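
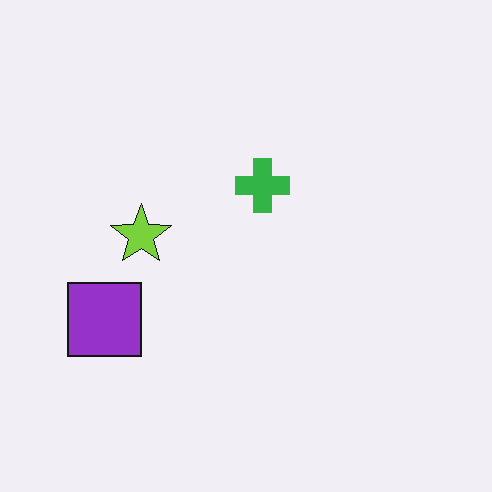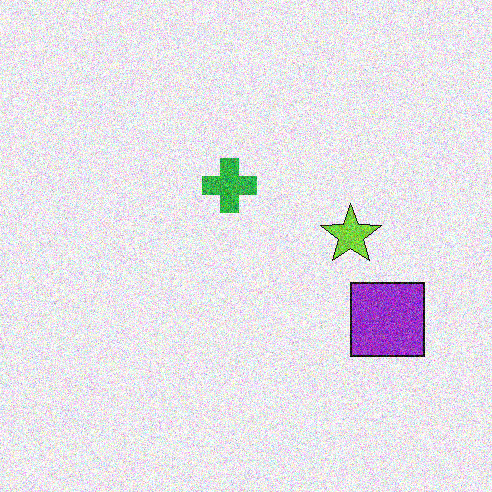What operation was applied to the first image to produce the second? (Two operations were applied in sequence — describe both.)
Degraded with strong gaussian noise, then flipped horizontally (left ↔ right).

Random speckle covers the whole image, including the flat background. The purple square is in the left of the first image and the right of the second — shapes on opposite sides of the vertical midline have swapped in a mirror flip.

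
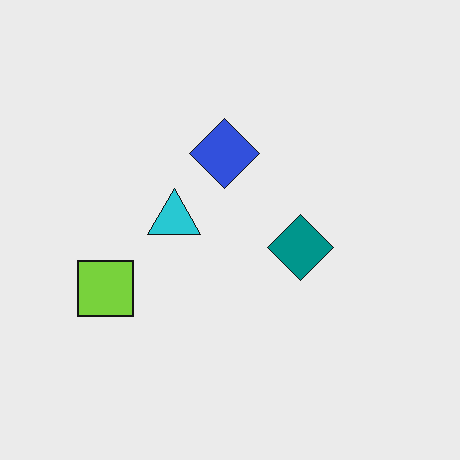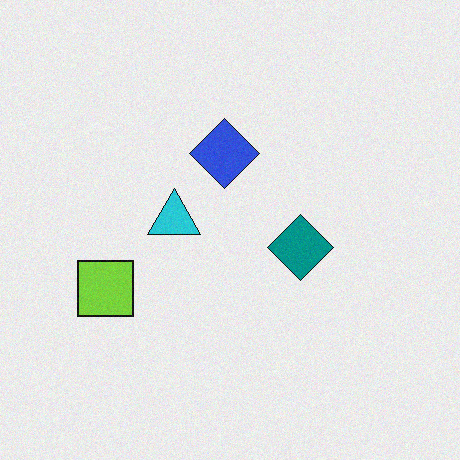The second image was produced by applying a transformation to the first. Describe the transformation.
It was degraded with subtle gaussian noise.

Random speckle covers the whole image, including the flat background.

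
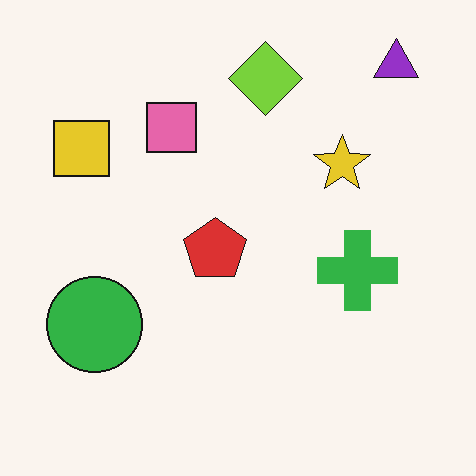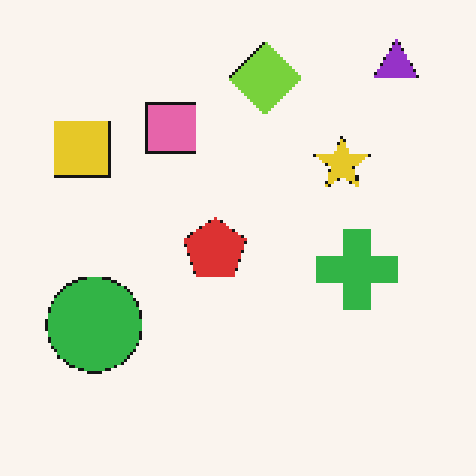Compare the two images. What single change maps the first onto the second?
The transformation is: mildly pixelated.

Shapes are reduced to large square blocks; fine edges and outlines are lost — a downscale-then-upscale (mosaic) effect.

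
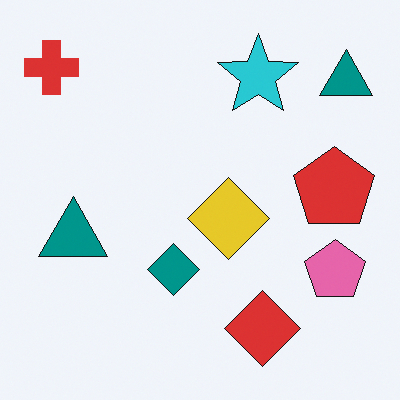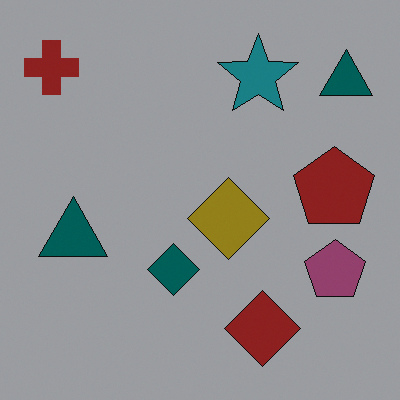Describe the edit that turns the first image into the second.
Noticeably darkened.

Every pixel — background and shapes alike — is uniformly darkened.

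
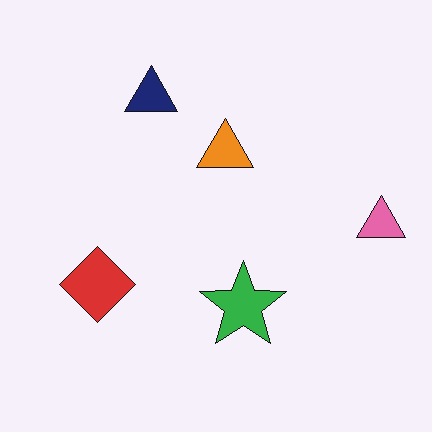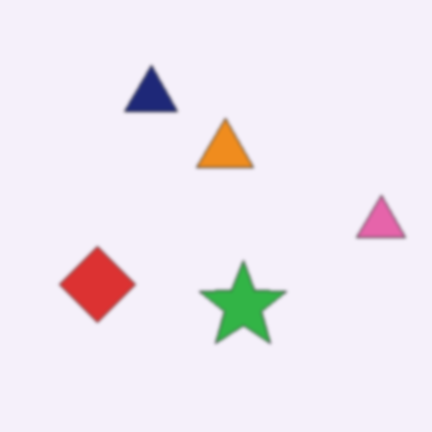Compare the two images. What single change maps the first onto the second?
The image was lightly blurred.

Shape edges and outlines are uniformly softened across the whole image.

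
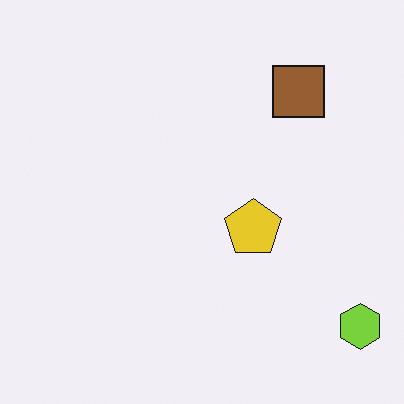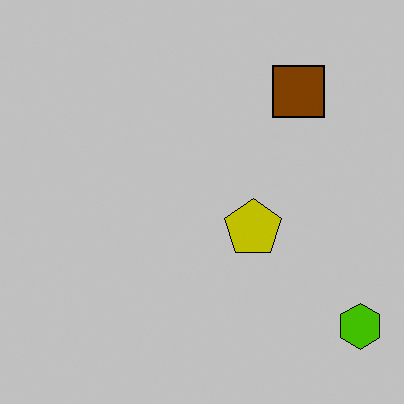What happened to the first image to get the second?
It was aggressively posterized.

Each flat color has snapped to a coarser quantized level — most visibly, the near-white background has dropped to a flat grey.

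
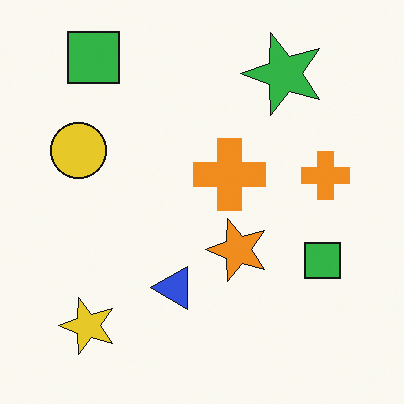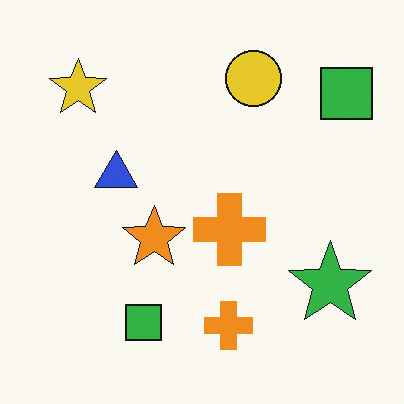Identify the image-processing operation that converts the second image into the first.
The first image is the second rotated 90° counter-clockwise.

The yellow star sits in the top-left of the second image and the bottom-left of the first — consistent with a whole-image 90° counter-clockwise rotation.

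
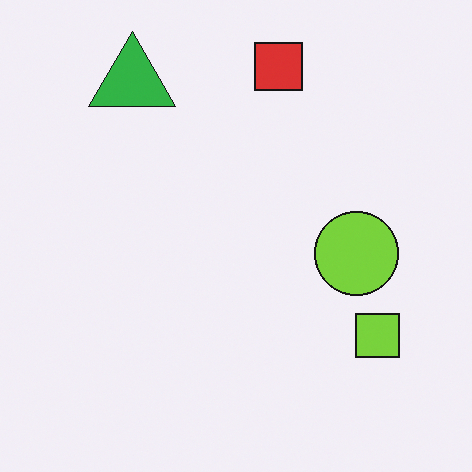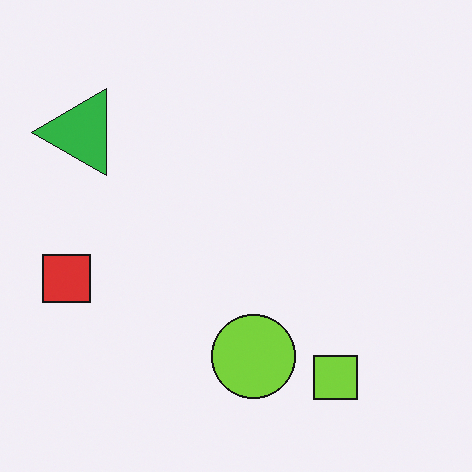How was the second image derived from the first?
This is the original image transposed (reflected across the top-left ↔ bottom-right diagonal).

Shapes have swapped their row and column positions — what was in the top-right is now in the bottom-left — a diagonal reflection.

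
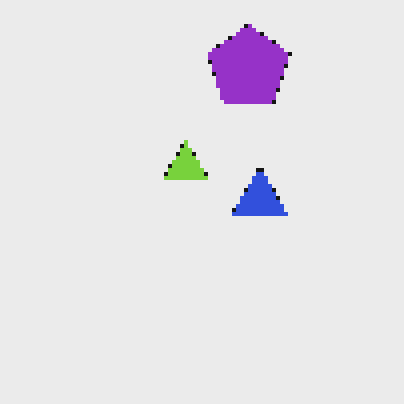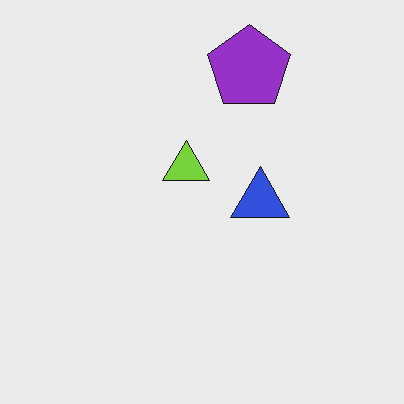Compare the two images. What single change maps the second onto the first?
The first image is the second lightly pixelated (a mild mosaic effect).

Shapes are reduced to large square blocks; fine edges and outlines are lost — a downscale-then-upscale (mosaic) effect.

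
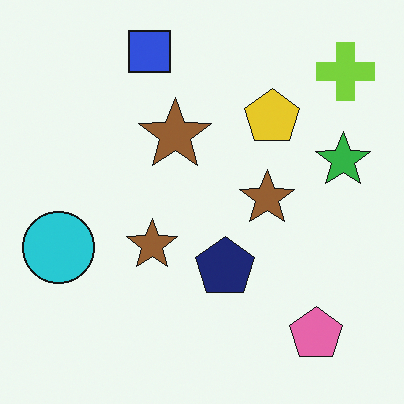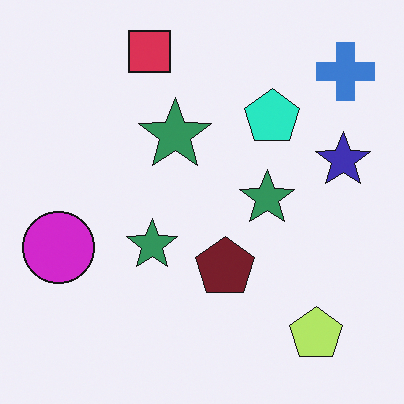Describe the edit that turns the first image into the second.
Hue-shifted through roughly a third of the color wheel.

Every shape's color has rotated by the same amount around the hue wheel — a uniform hue shift.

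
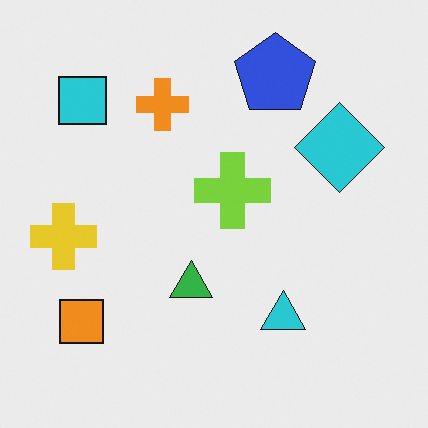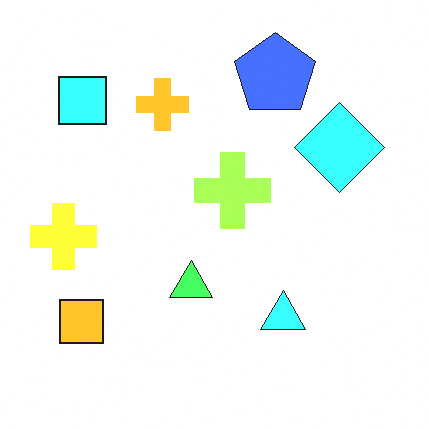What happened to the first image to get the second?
The second image is the first brightened a lot.

Every pixel — background and shapes alike — is uniformly brightened.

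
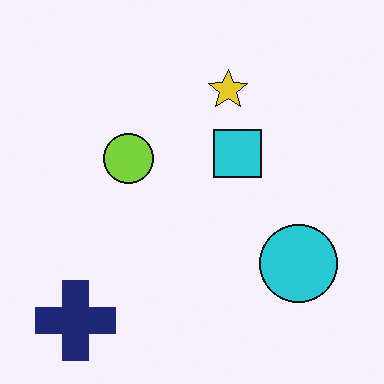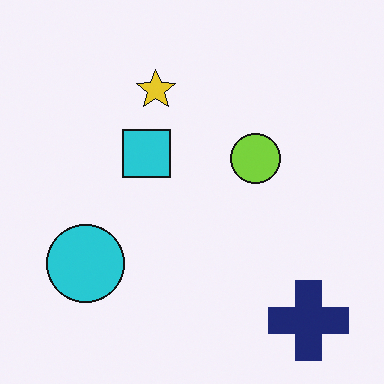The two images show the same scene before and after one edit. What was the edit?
The transformation is: flipped horizontally (left ↔ right).

The navy cross is in the bottom-left of the first image and the bottom-right of the second — shapes on opposite sides of the vertical midline have swapped in a mirror flip.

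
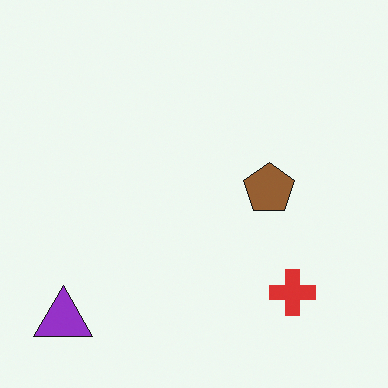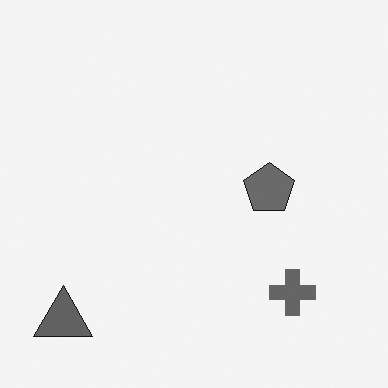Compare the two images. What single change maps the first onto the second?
The second image is the first converted to grayscale.

All color is removed — every shape is now a shade of grey.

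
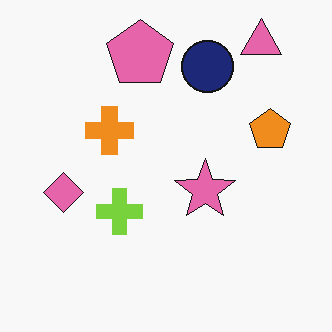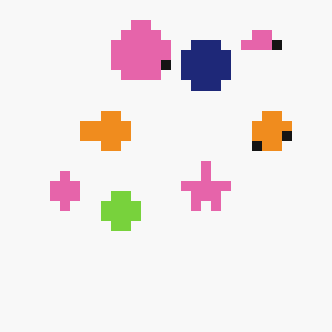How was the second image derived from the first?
It was heavily pixelated into large blocks.

Shapes are reduced to large square blocks; fine edges and outlines are lost — a downscale-then-upscale (mosaic) effect.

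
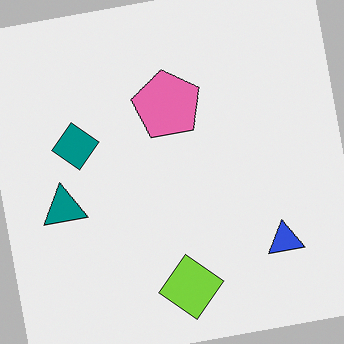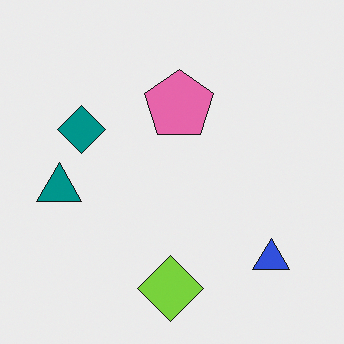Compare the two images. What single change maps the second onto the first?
Rotated counter-clockwise by a slight angle.

Every shape is tilted by the same angle and the image corners show triangular fill wedges — a whole-image rotation by a non-right angle.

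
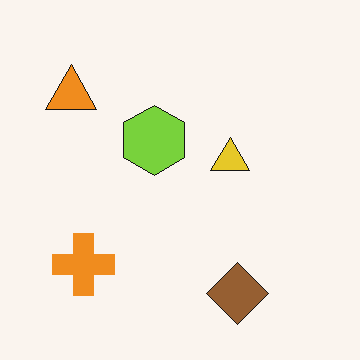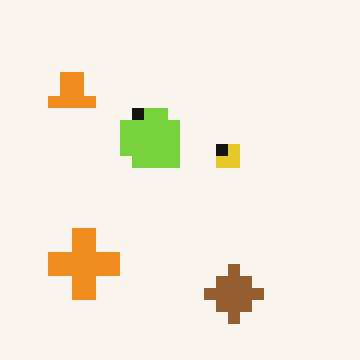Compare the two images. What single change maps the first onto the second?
This is the original image coarsely pixelated.

Shapes are reduced to large square blocks; fine edges and outlines are lost — a downscale-then-upscale (mosaic) effect.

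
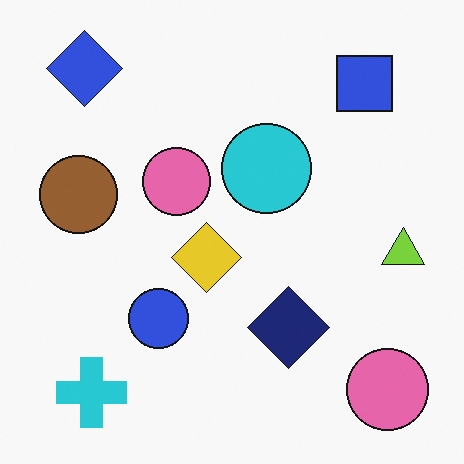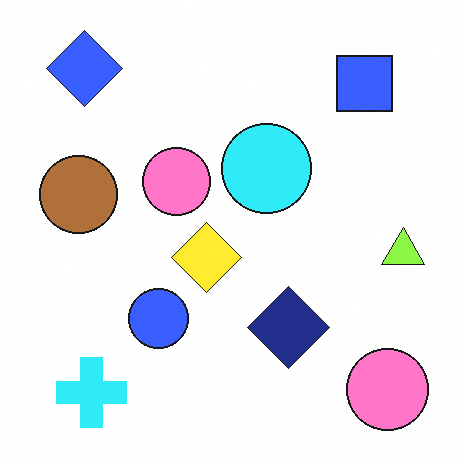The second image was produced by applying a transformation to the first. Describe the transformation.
It was slightly brightened.

Every pixel — background and shapes alike — is uniformly brightened.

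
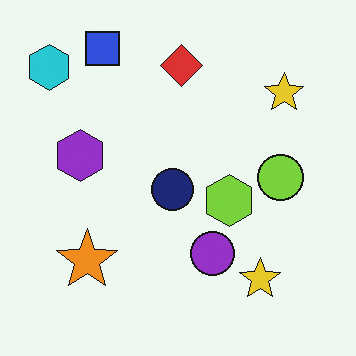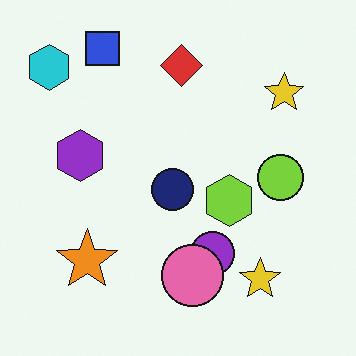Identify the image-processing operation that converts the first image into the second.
This is the original image overlaid with an additional pink circle.

A pink circle appears in the second image that is absent from the first.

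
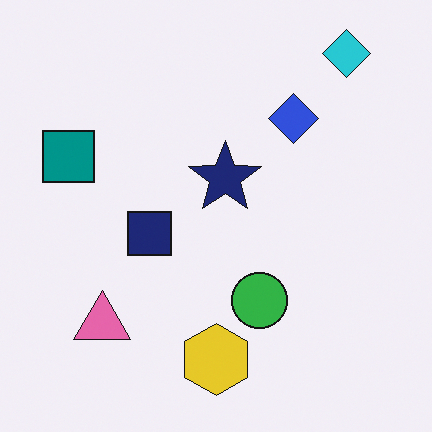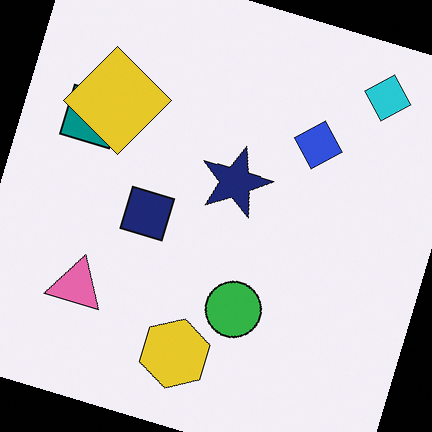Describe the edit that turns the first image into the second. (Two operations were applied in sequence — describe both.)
The transformation is: rotated clockwise by a moderate amount, then overlaid with an additional yellow diamond.

Every shape is tilted by the same angle and the image corners show triangular fill wedges — a whole-image rotation by a non-right angle. A yellow diamond appears in the second image that is absent from the first.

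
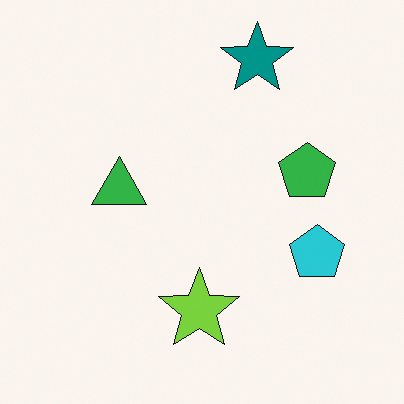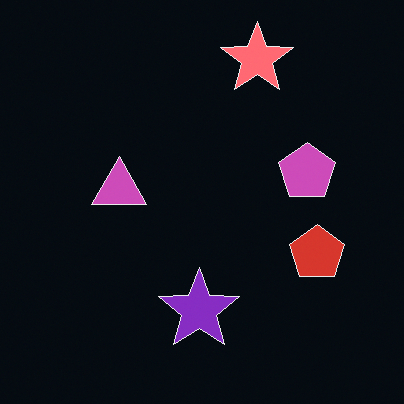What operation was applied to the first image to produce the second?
The second image is the first color-inverted (negative).

The light background has become dark and every shape's color is its complement — a photographic negative.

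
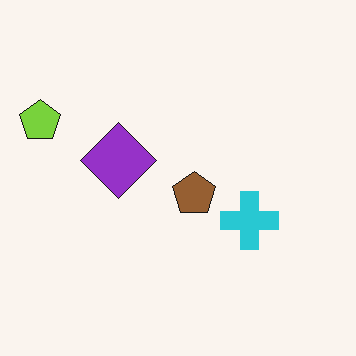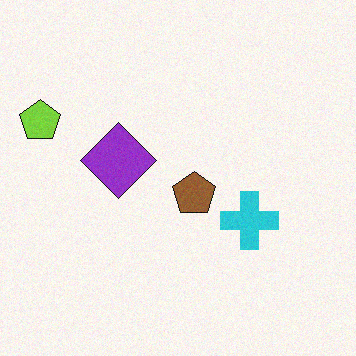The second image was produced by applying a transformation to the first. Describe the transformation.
The transformation is: degraded with a light layer of grain.

Random speckle covers the whole image, including the flat background.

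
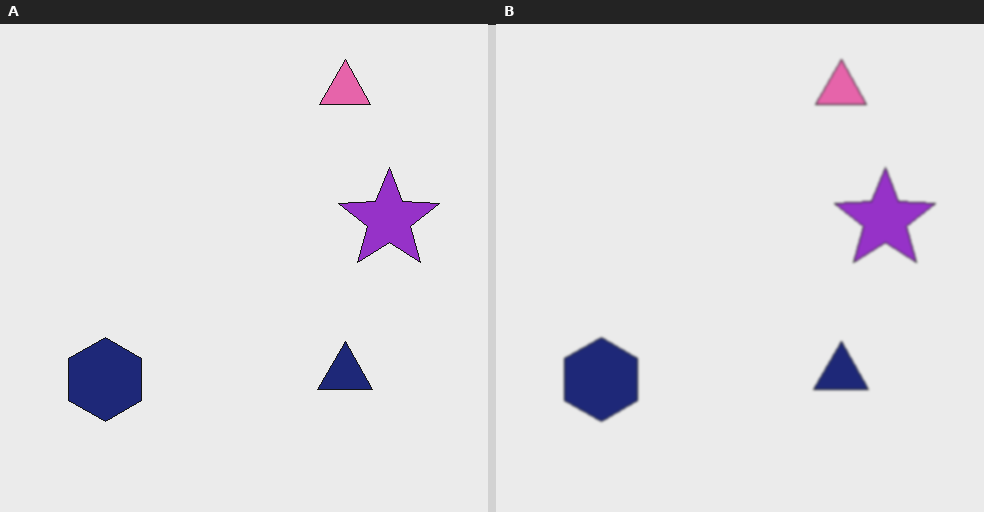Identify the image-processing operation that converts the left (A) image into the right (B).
Slightly softened.

Shape edges and outlines are uniformly softened across the whole image.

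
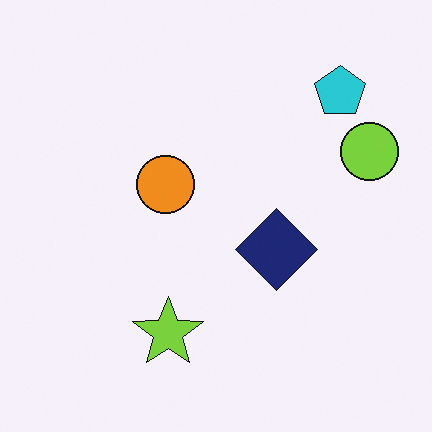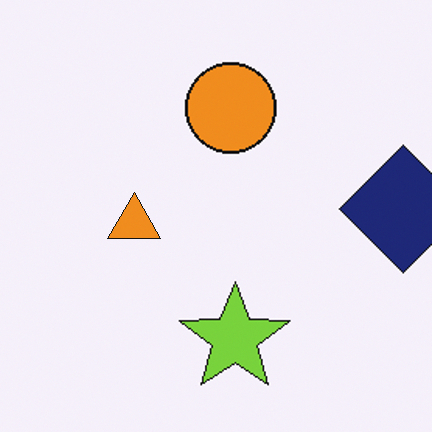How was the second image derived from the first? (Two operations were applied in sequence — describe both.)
This is the original image cropped to a modestly smaller region and rescaled, then overlaid with an additional orange triangle.

The visible shapes are larger and the field of view is narrower; shapes near the original edges may be partly or wholly outside the frame — a crop-and-rescale. An orange triangle appears in the second image that is absent from the first.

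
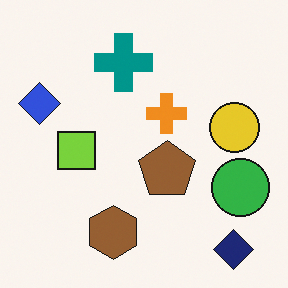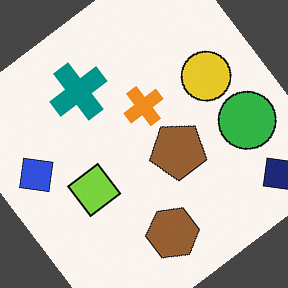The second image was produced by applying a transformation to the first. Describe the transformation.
The transformation is: rotated counter-clockwise by a large amount — several tens of degrees.

Every shape is tilted by the same angle and the image corners show triangular fill wedges — a whole-image rotation by a non-right angle.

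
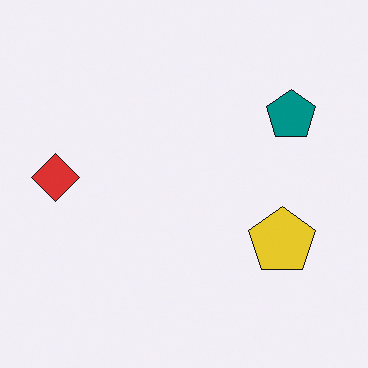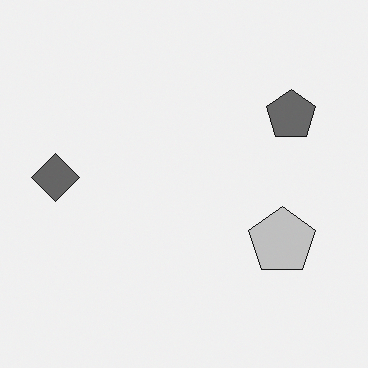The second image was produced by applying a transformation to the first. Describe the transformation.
The image was converted to grayscale.

All color is removed — every shape is now a shade of grey.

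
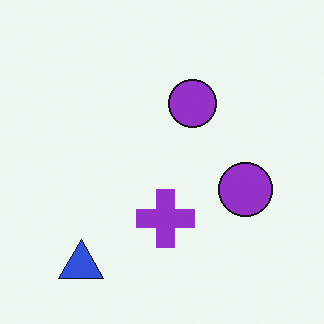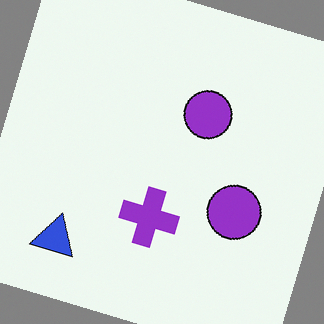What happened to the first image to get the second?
The second image is the first rotated clockwise by a clearly visible amount.

Every shape is tilted by the same angle and the image corners show triangular fill wedges — a whole-image rotation by a non-right angle.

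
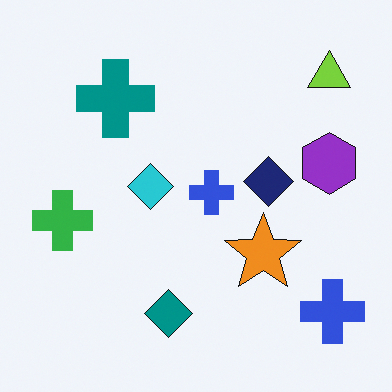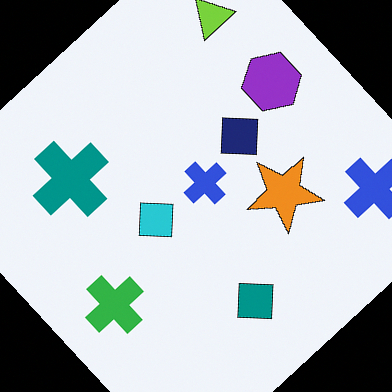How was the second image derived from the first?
The transformation is: rotated counter-clockwise by a large amount — several tens of degrees.

Every shape is tilted by the same angle and the image corners show triangular fill wedges — a whole-image rotation by a non-right angle.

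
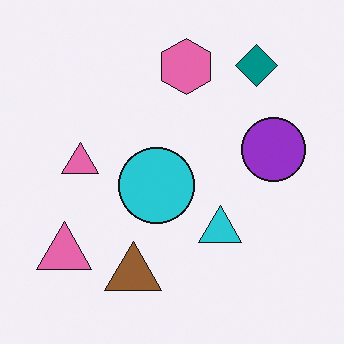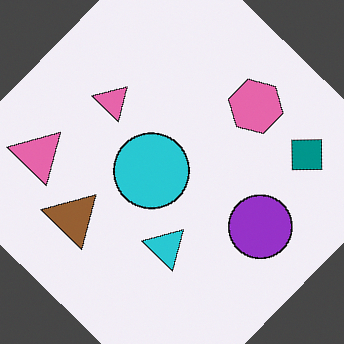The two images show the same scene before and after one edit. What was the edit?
It was rotated clockwise by a large amount — several tens of degrees.

Every shape is tilted by the same angle and the image corners show triangular fill wedges — a whole-image rotation by a non-right angle.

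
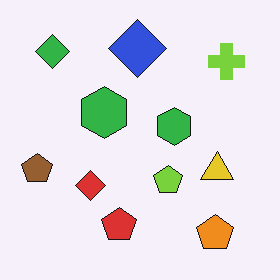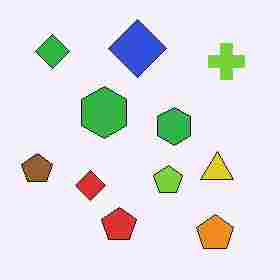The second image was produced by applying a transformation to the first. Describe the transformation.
The second image is the first degraded with heavy JPEG compression.

Blocky 8×8 compression artifacts appear around shape edges and the flat background shows ringing — characteristic JPEG degradation.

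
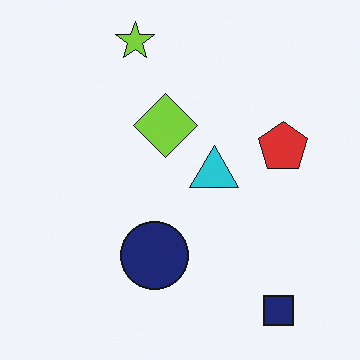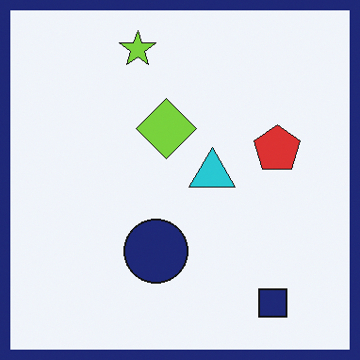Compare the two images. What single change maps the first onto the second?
Framed with a navy border.

A solid navy frame runs around the edge of the second image, with the content slightly shrunk inside it.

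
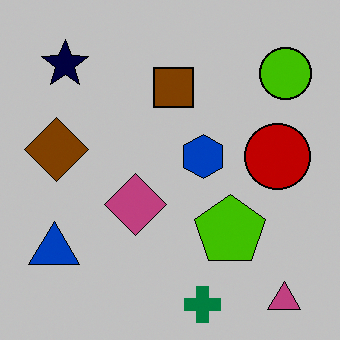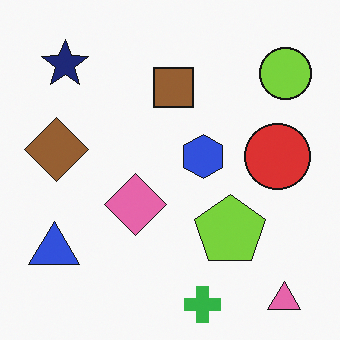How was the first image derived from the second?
It was heavily posterized to just a handful of flat colors.

Each flat color has snapped to a coarser quantized level — most visibly, the near-white background has dropped to a flat grey.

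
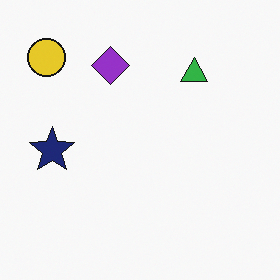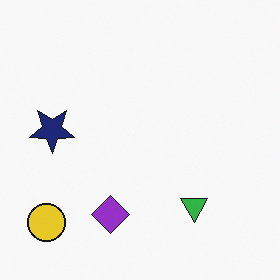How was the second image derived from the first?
It was flipped vertically (top ↔ bottom).

The yellow circle is in the top-left of the first image and the bottom-left of the second — shapes on opposite sides of the horizontal midline have swapped in a mirror flip.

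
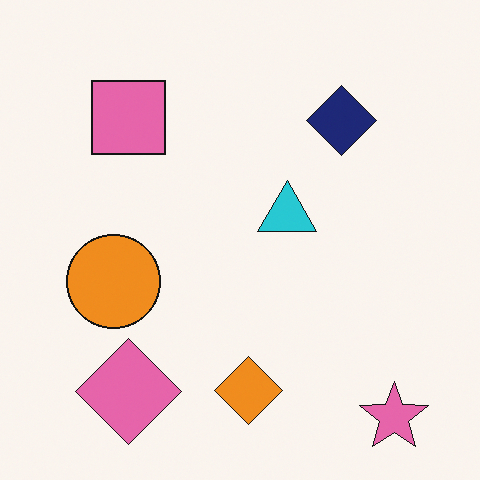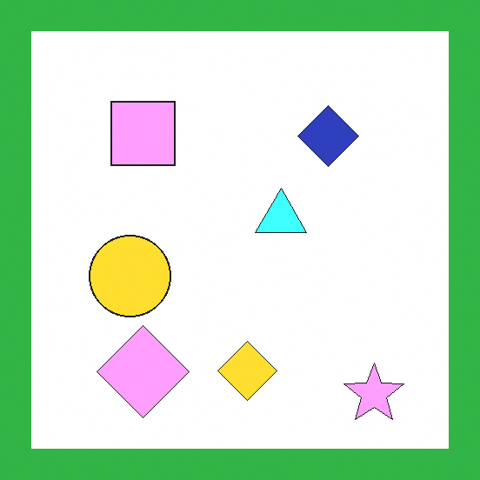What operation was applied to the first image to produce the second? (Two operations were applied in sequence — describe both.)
Noticeably brightened, then framed with a green border.

Every pixel — background and shapes alike — is uniformly brightened. A solid green frame runs around the edge of the second image, with the content slightly shrunk inside it.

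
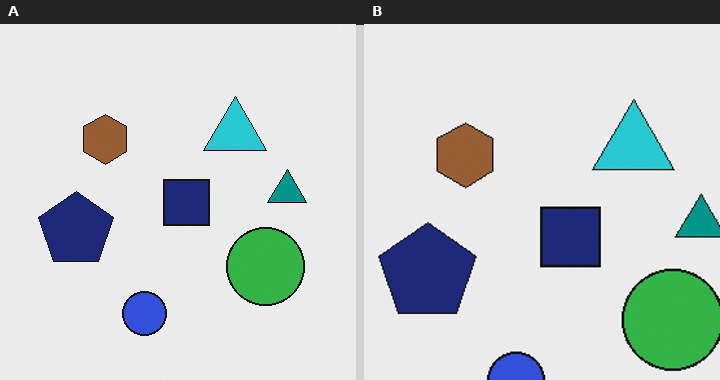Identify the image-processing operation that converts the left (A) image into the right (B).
It was cropped slightly and scaled back up.

The visible shapes are larger and the field of view is narrower; shapes near the original edges may be partly or wholly outside the frame — a crop-and-rescale.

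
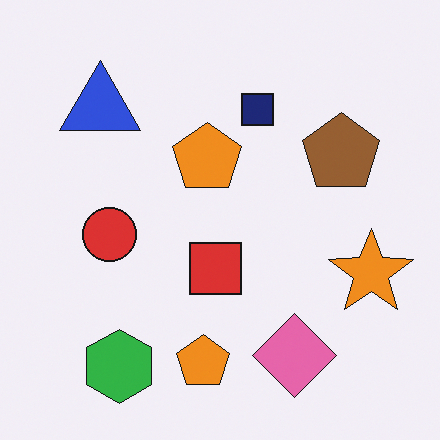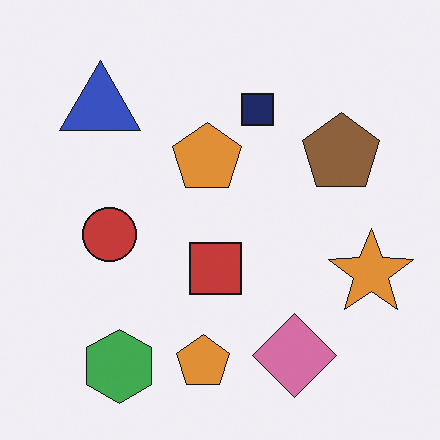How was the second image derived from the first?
The transformation is: slightly desaturated.

All colors are more muted and greyish — a global saturation change.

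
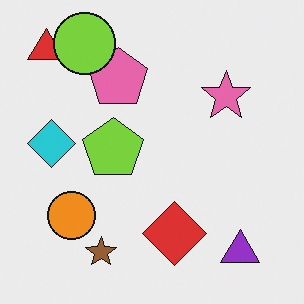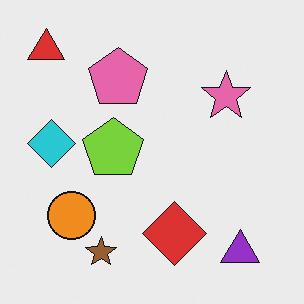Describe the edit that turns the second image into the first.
Overlaid with an additional lime circle.

A lime circle appears in the first image that is absent from the second.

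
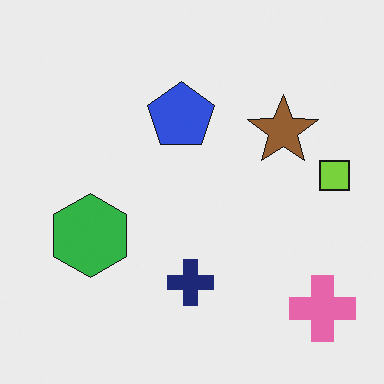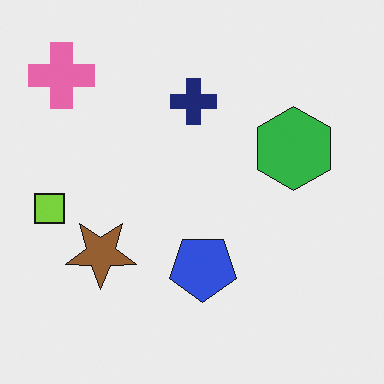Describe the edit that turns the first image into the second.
The second image is the first rotated 180°.

The pink cross sits in the bottom-right of the first image and the top-left of the second — consistent with a whole-image 180° rotation.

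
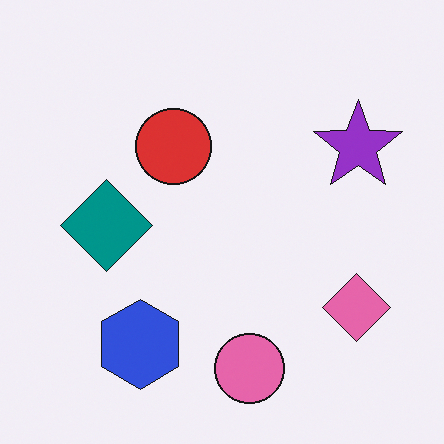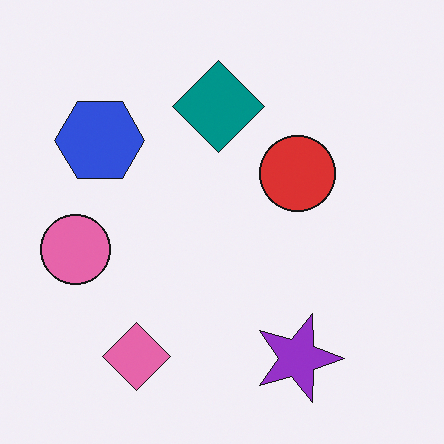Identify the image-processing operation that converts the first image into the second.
The image was rotated 90° clockwise.

The pink diamond sits in the bottom-right of the first image and the bottom-left of the second — consistent with a whole-image 90° clockwise rotation.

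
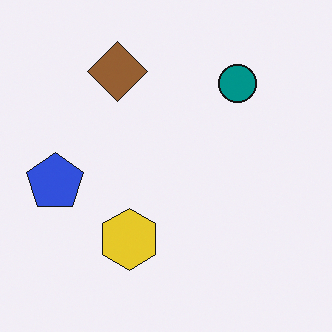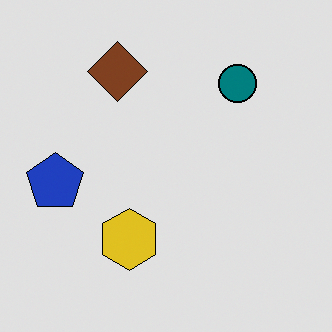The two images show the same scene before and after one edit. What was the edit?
The transformation is: posterized to a reduced palette.

Each flat color has snapped to a coarser quantized level — most visibly, the near-white background has dropped to a flat grey.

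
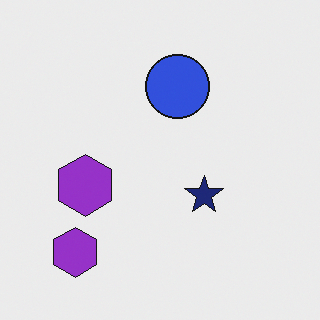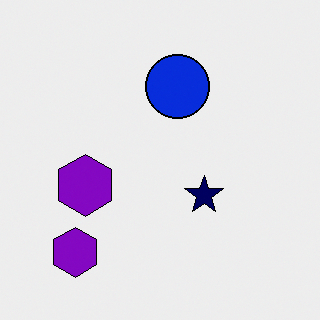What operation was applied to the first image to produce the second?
Given slightly increased contrast.

Tones are pushed away from mid-grey across the whole image — a global contrast change.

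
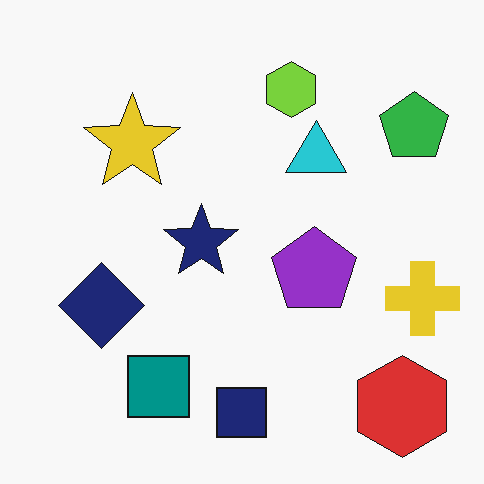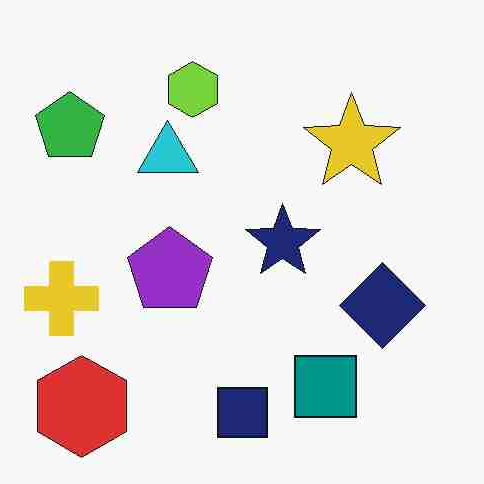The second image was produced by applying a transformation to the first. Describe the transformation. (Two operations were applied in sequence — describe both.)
The transformation is: degraded with heavy JPEG compression, then flipped horizontally (left ↔ right).

Blocky 8×8 compression artifacts appear around shape edges and the flat background shows ringing — characteristic JPEG degradation. The yellow cross is in the right of the first image and the left of the second — shapes on opposite sides of the vertical midline have swapped in a mirror flip.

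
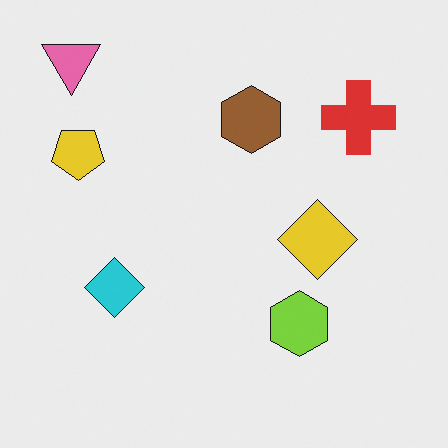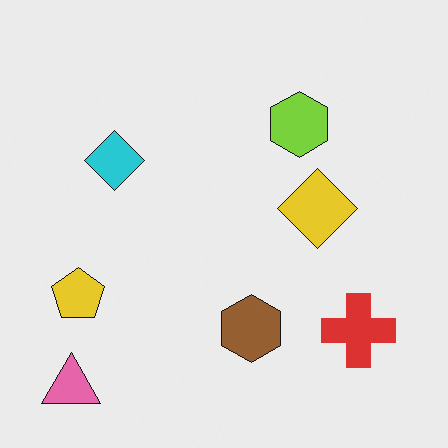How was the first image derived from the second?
The image was flipped vertically (top ↔ bottom).

The pink triangle is in the bottom-left of the second image and the top-left of the first — shapes on opposite sides of the horizontal midline have swapped in a mirror flip.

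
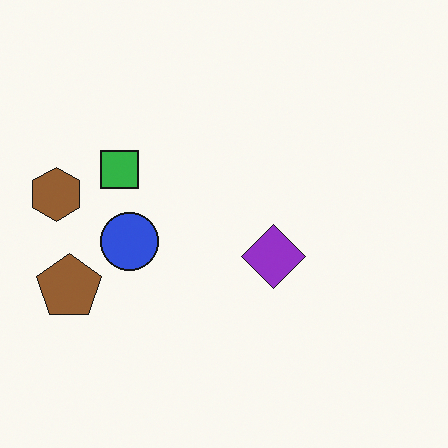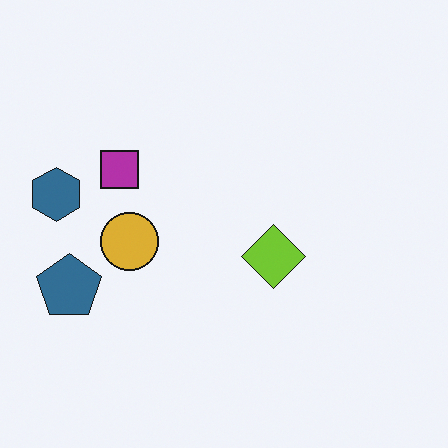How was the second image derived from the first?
The image was hue-shifted by a large amount.

Every shape's color has rotated by the same amount around the hue wheel — a uniform hue shift.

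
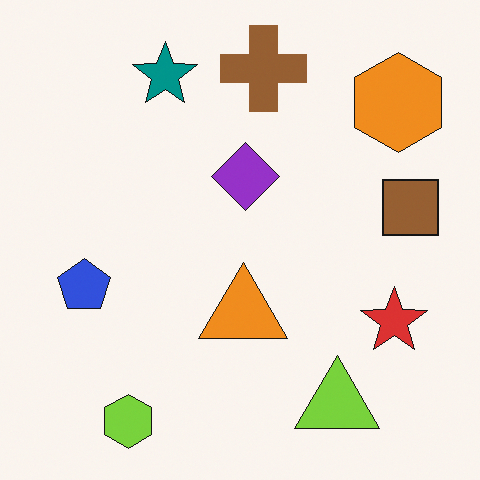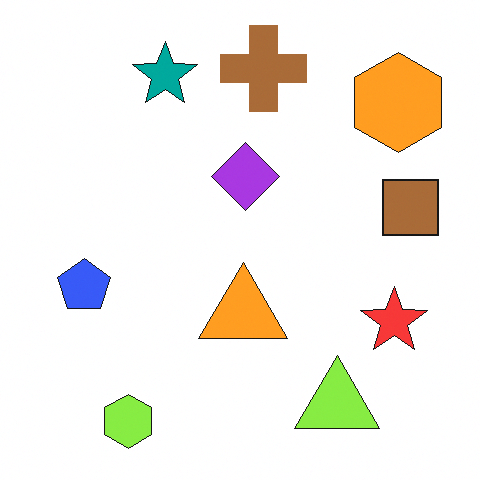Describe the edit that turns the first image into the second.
It was slightly brightened.

Every pixel — background and shapes alike — is uniformly brightened.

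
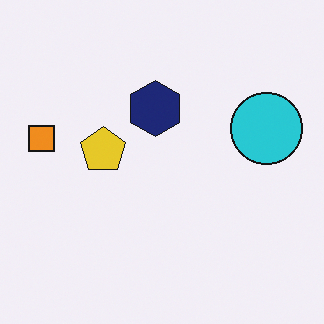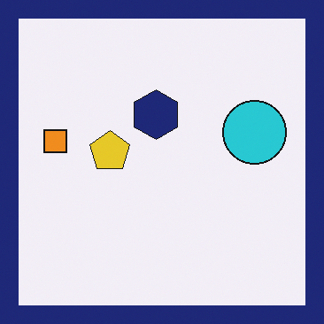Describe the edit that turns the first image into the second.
Framed with a navy border.

A solid navy frame runs around the edge of the second image, with the content slightly shrunk inside it.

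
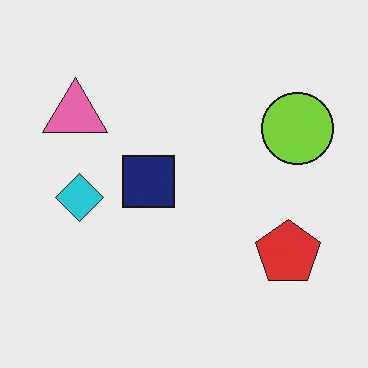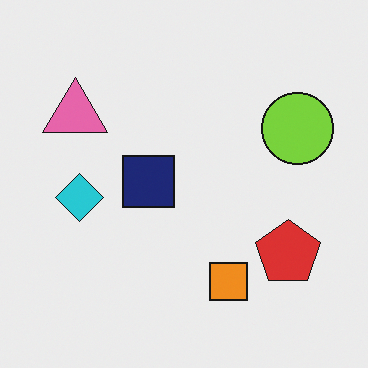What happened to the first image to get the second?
The second image is the first overlaid with an additional orange square.

An orange square appears in the second image that is absent from the first.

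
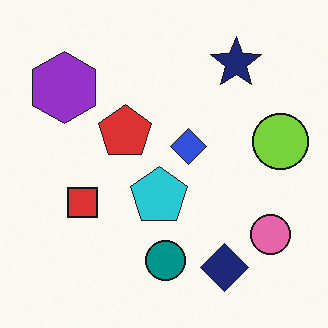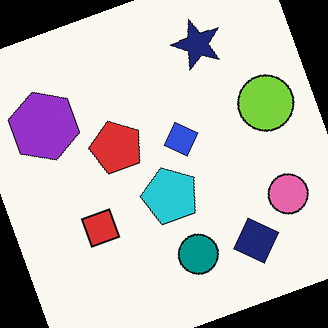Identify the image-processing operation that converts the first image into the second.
This is the original image rotated counter-clockwise by a moderate amount.

Every shape is tilted by the same angle and the image corners show triangular fill wedges — a whole-image rotation by a non-right angle.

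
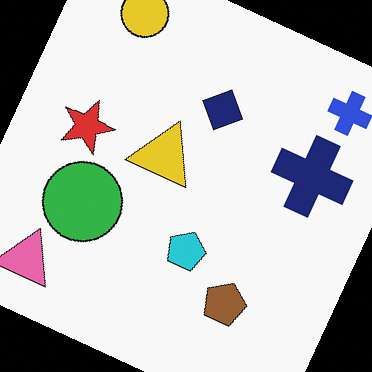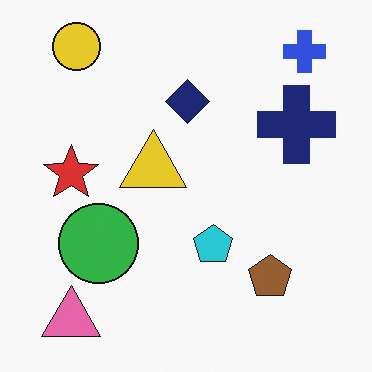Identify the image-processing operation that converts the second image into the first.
Rotated clockwise by a moderate amount.

Every shape is tilted by the same angle and the image corners show triangular fill wedges — a whole-image rotation by a non-right angle.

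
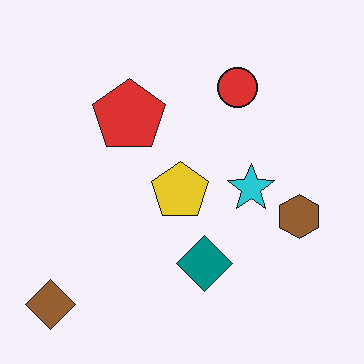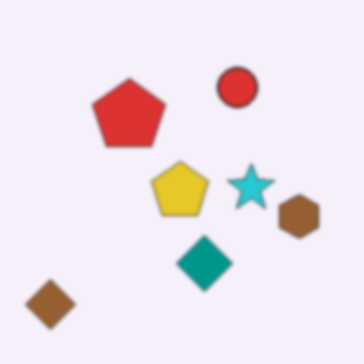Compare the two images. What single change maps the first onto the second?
Lightly blurred.

Shape edges and outlines are uniformly softened across the whole image.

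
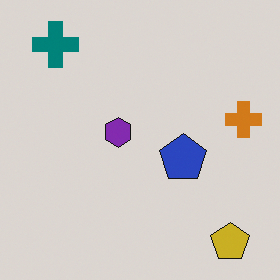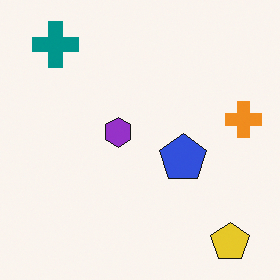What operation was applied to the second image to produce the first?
This is the original image darkened a little.

Every pixel — background and shapes alike — is uniformly darkened.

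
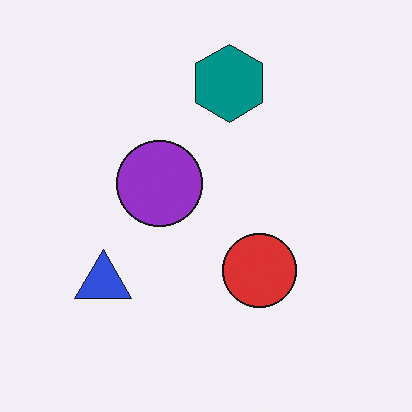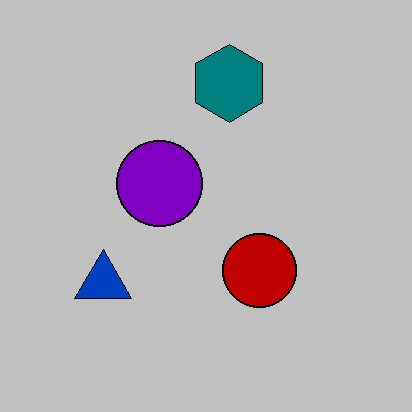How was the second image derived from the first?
Aggressively posterized.

Each flat color has snapped to a coarser quantized level — most visibly, the near-white background has dropped to a flat grey.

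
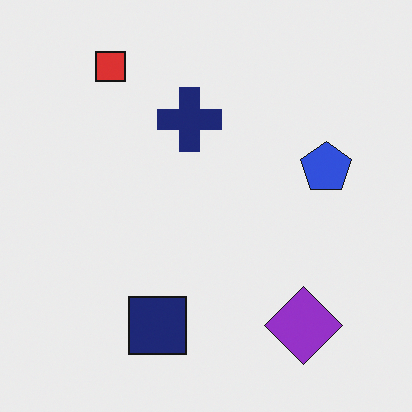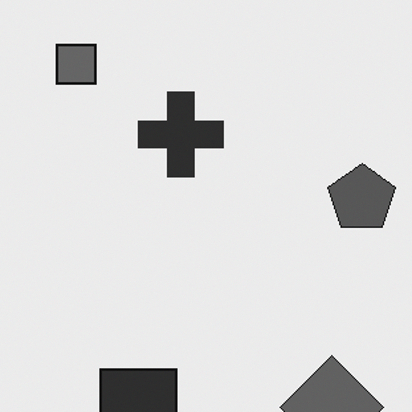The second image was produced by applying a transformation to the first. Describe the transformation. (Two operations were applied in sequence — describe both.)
It was converted to grayscale, then cropped to a modestly smaller region and rescaled.

All color is removed — every shape is now a shade of grey. The visible shapes are larger and the field of view is narrower; shapes near the original edges may be partly or wholly outside the frame — a crop-and-rescale.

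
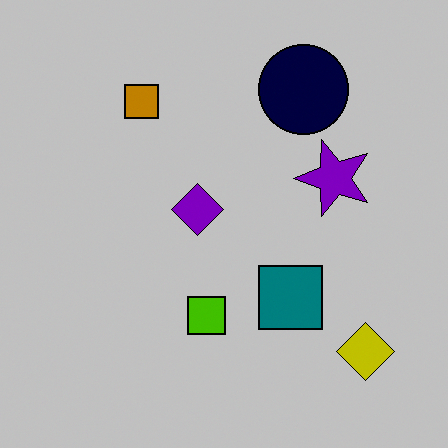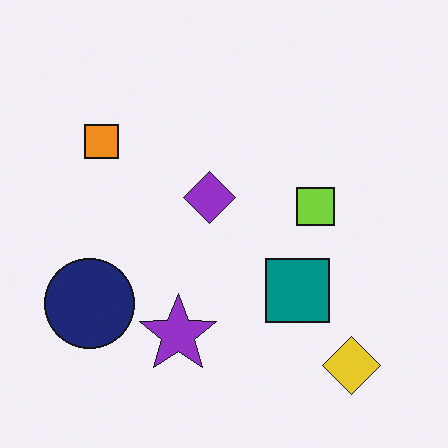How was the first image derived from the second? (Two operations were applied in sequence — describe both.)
The first image is the second transposed (reflected across the top-left ↔ bottom-right diagonal), then aggressively posterized.

Shapes have swapped their row and column positions — what was in the top-right is now in the bottom-left — a diagonal reflection. Each flat color has snapped to a coarser quantized level — most visibly, the near-white background has dropped to a flat grey.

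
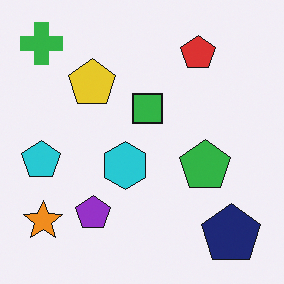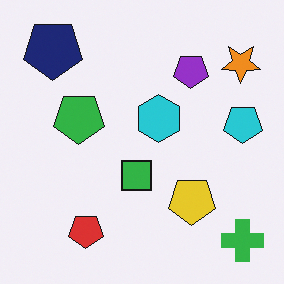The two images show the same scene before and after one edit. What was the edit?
The image was rotated 180°.

The green cross sits in the top-left of the first image and the bottom-right of the second — consistent with a whole-image 180° rotation.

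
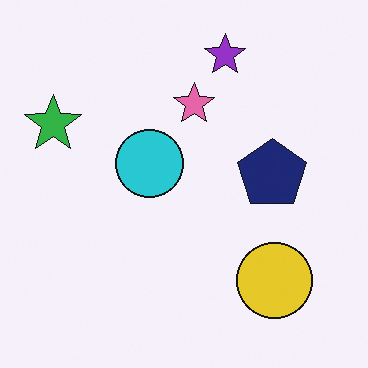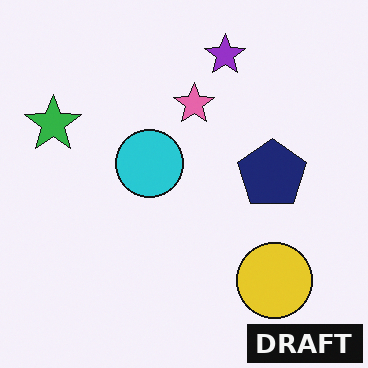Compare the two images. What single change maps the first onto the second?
The second image is the first watermarked with the text "DRAFT" in the lower-right corner.

A dark label reading "DRAFT" appears in the lower-right corner.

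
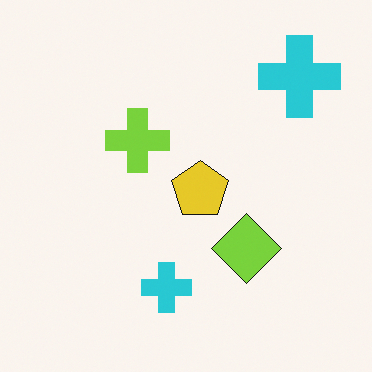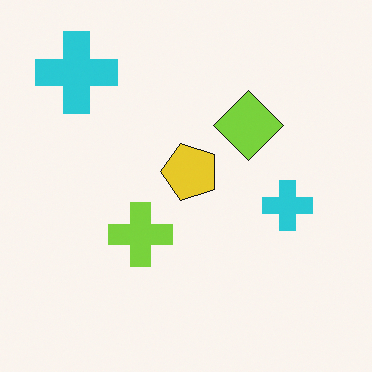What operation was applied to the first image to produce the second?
The transformation is: rotated 90° counter-clockwise.

The lime diamond sits in the center of the first image and the center of the second — consistent with a whole-image 90° counter-clockwise rotation.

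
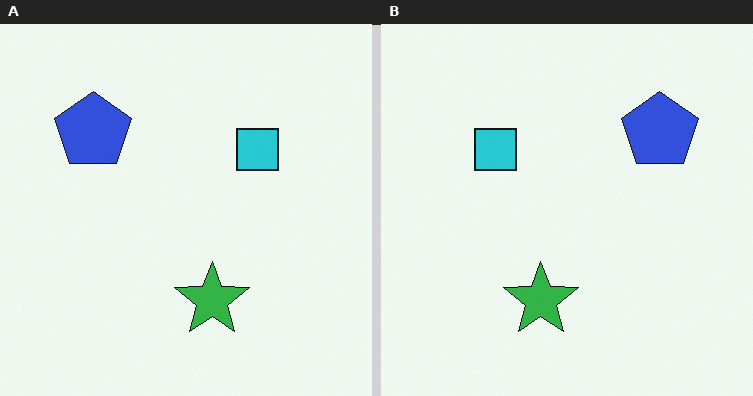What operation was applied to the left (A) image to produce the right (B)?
It was flipped horizontally (left ↔ right).

The blue pentagon is in the top-left of the left (A) image and the top-right of the right (B) — shapes on opposite sides of the vertical midline have swapped in a mirror flip.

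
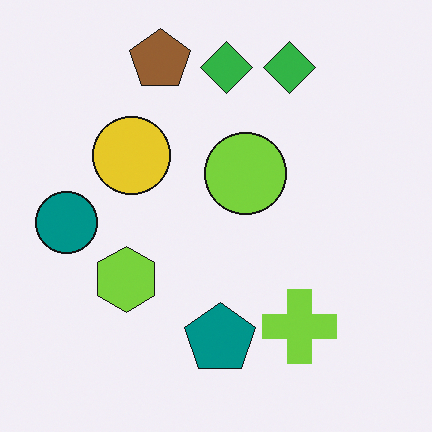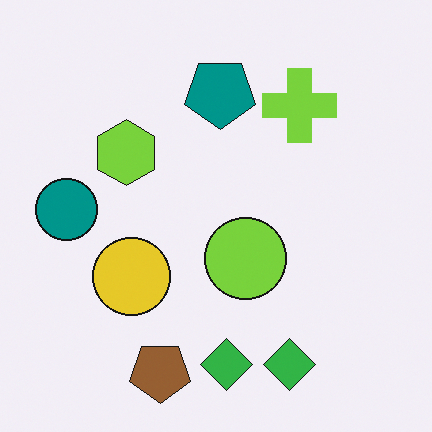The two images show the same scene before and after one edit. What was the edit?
This is the original image flipped vertically (top ↔ bottom).

The brown pentagon is in the top of the first image and the bottom of the second — shapes on opposite sides of the horizontal midline have swapped in a mirror flip.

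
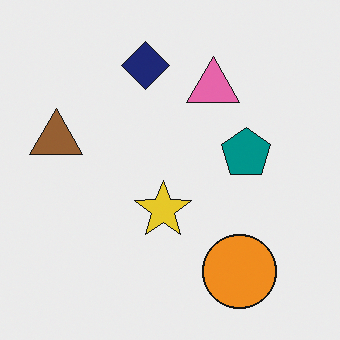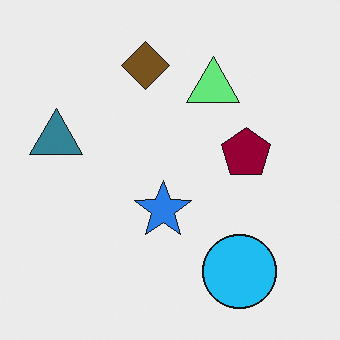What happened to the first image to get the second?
This is the original image hue-shifted through roughly half the color wheel.

Every shape's color has rotated by the same amount around the hue wheel — a uniform hue shift.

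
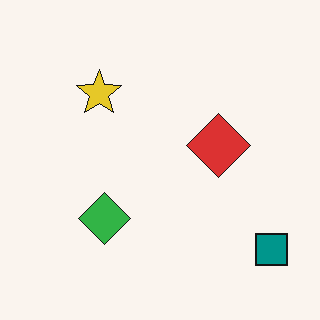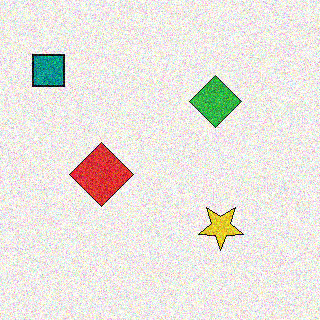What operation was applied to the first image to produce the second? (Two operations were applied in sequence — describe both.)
Degraded with a thick layer of grain, then rotated 180°.

Random speckle covers the whole image, including the flat background. The teal square sits in the bottom-right of the first image and the top-left of the second — consistent with a whole-image 180° rotation.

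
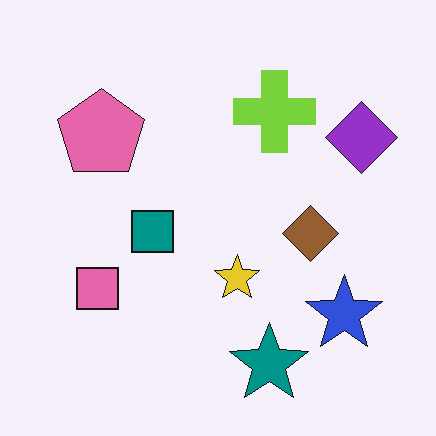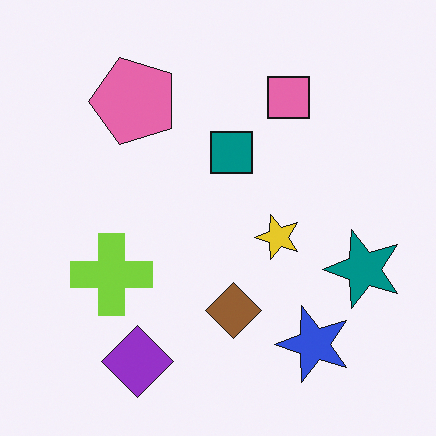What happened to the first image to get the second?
The second image is the first transposed (reflected across the top-left ↔ bottom-right diagonal).

Shapes have swapped their row and column positions — what was in the top-right is now in the bottom-left — a diagonal reflection.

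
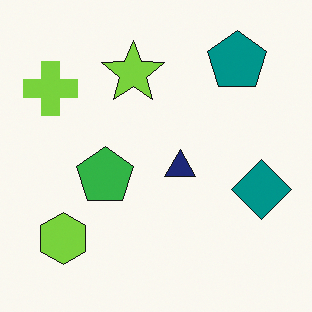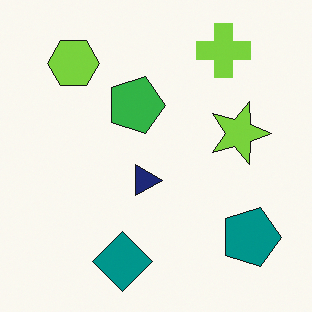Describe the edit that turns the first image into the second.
The second image is the first rotated 90° clockwise.

The lime cross sits in the top-left of the first image and the top-right of the second — consistent with a whole-image 90° clockwise rotation.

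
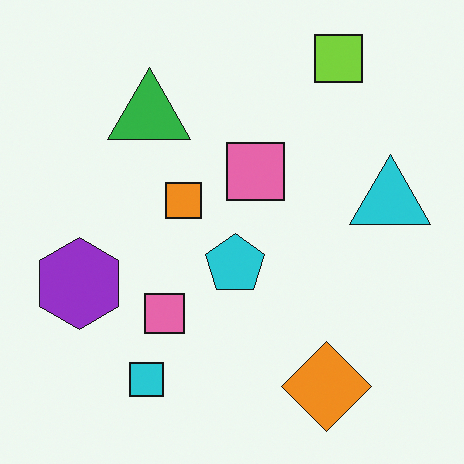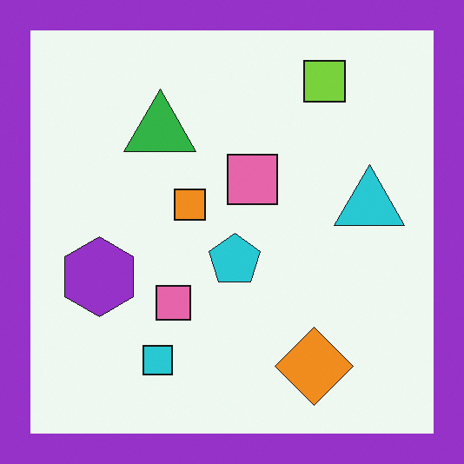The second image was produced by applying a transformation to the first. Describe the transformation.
The transformation is: framed with a purple border.

A solid purple frame runs around the edge of the second image, with the content slightly shrunk inside it.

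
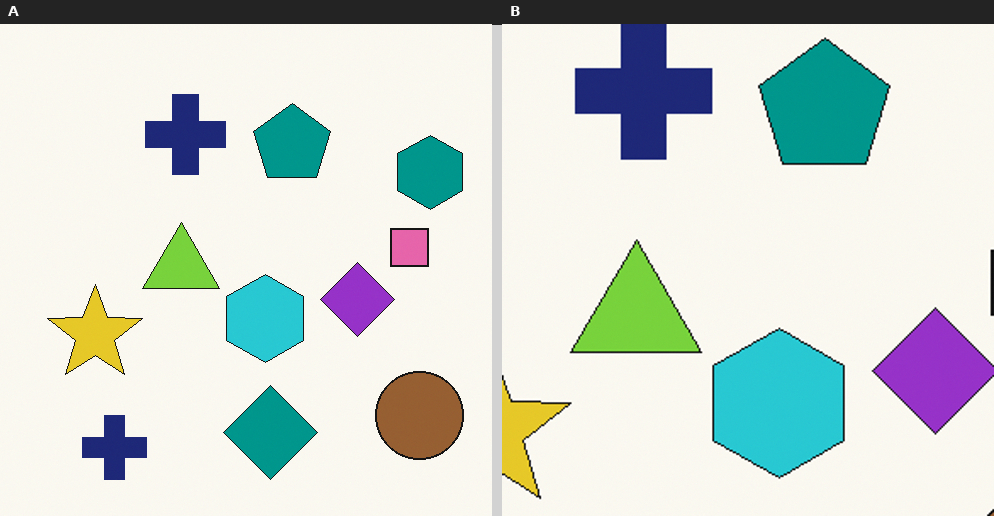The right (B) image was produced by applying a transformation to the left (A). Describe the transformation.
The right (B) image is the left (A) cropped to a noticeably smaller region and rescaled.

The visible shapes are larger and the field of view is narrower; shapes near the original edges may be partly or wholly outside the frame — a crop-and-rescale.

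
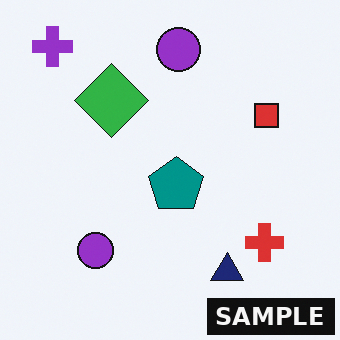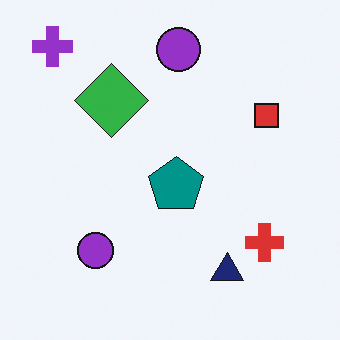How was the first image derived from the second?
This is the original image watermarked with the text "SAMPLE" in the lower-right corner.

A dark label reading "SAMPLE" appears in the lower-right corner.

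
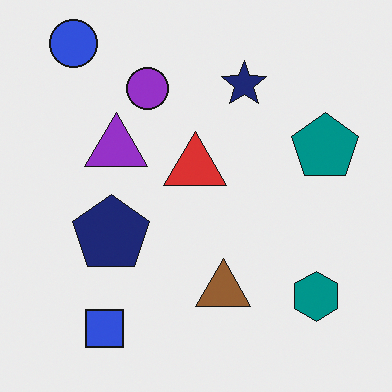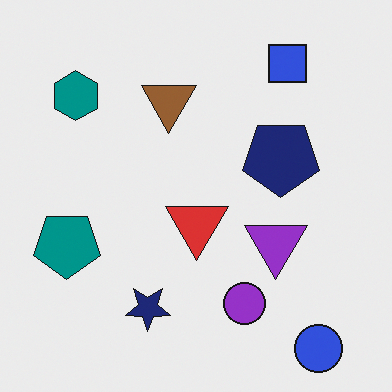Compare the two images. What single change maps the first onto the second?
The image was rotated 180°.

The blue circle sits in the top-left of the first image and the bottom-right of the second — consistent with a whole-image 180° rotation.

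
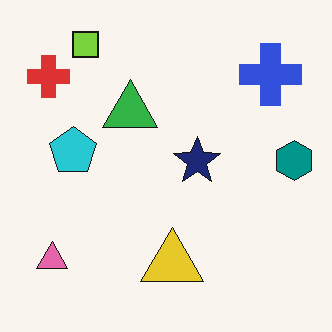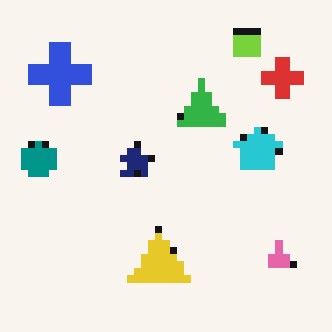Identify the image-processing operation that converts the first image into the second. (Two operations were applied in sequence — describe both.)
The image was flipped horizontally (left ↔ right), then pixelated into visible square blocks.

The teal hexagon is in the right of the first image and the left of the second — shapes on opposite sides of the vertical midline have swapped in a mirror flip. Shapes are reduced to large square blocks; fine edges and outlines are lost — a downscale-then-upscale (mosaic) effect.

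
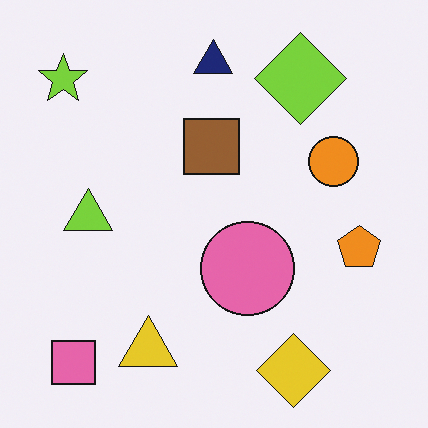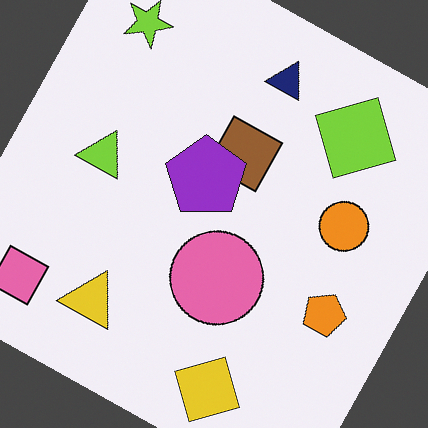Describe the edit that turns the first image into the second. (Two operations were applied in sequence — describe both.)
Rotated clockwise by a moderate amount, then overlaid with an additional purple pentagon.

Every shape is tilted by the same angle and the image corners show triangular fill wedges — a whole-image rotation by a non-right angle. A purple pentagon appears in the second image that is absent from the first.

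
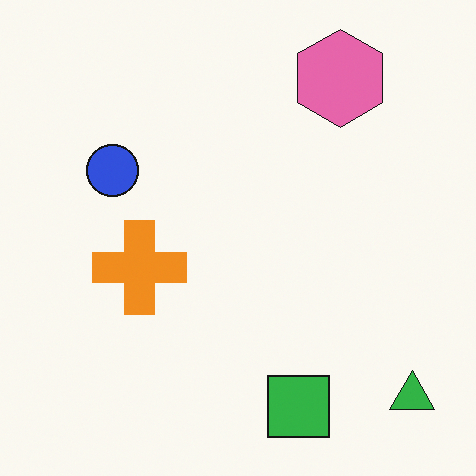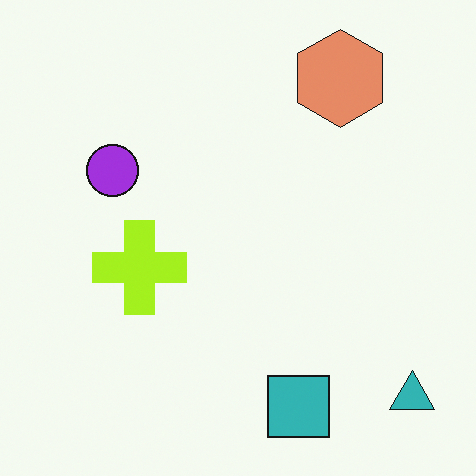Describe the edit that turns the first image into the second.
The image was hue-shifted by a small amount.

Every shape's color has rotated by the same amount around the hue wheel — a uniform hue shift.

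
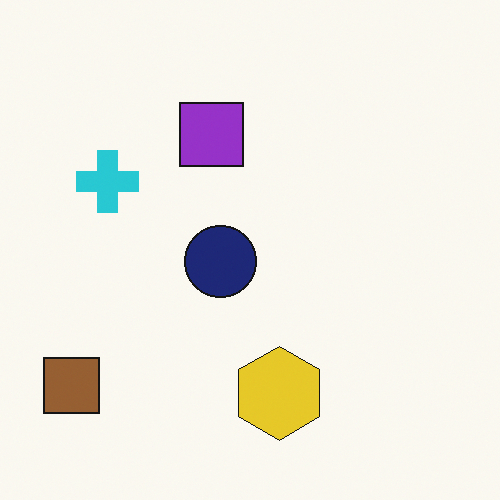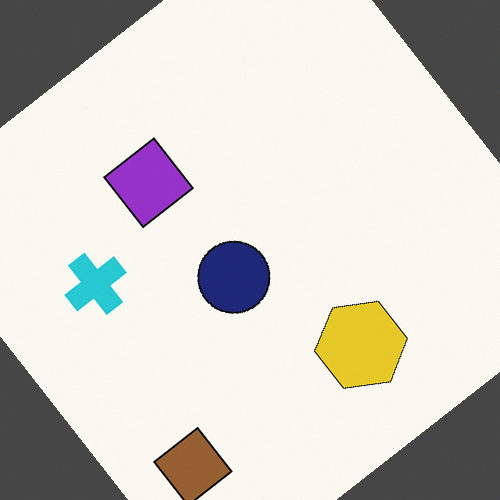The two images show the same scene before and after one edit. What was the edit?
Rotated counter-clockwise by a large amount — several tens of degrees.

Every shape is tilted by the same angle and the image corners show triangular fill wedges — a whole-image rotation by a non-right angle.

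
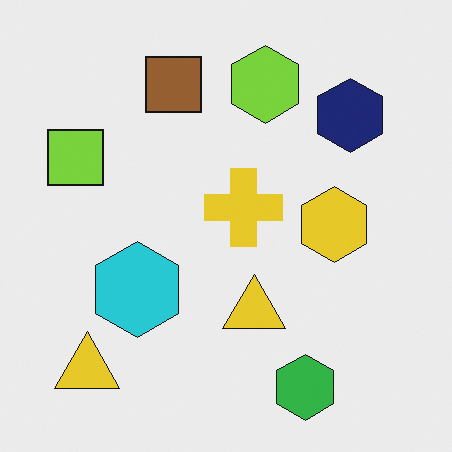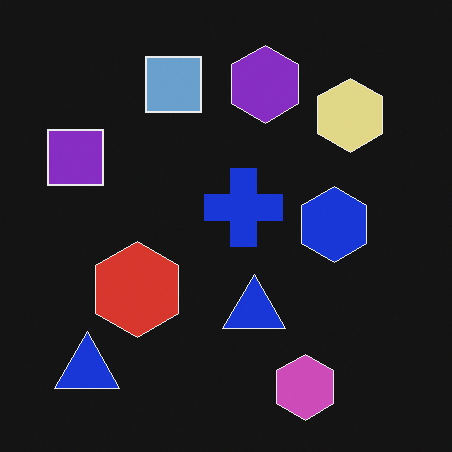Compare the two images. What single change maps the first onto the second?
The second image is the first color-inverted (negative).

The light background has become dark and every shape's color is its complement — a photographic negative.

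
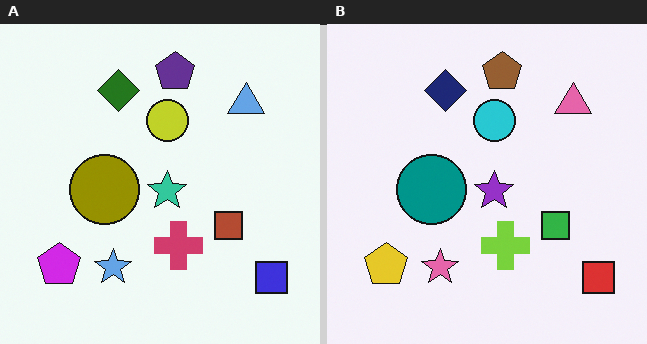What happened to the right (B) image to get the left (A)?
The transformation is: hue-shifted by a large amount.

Every shape's color has rotated by the same amount around the hue wheel — a uniform hue shift.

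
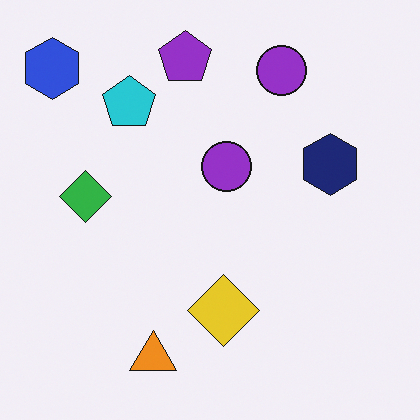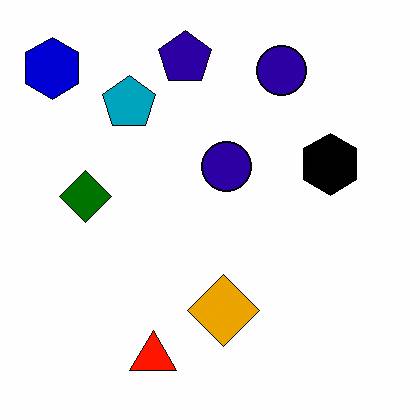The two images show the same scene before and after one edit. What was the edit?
The transformation is: boosted in contrast.

Tones are pushed away from mid-grey across the whole image — a global contrast change.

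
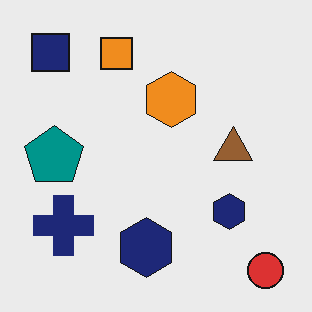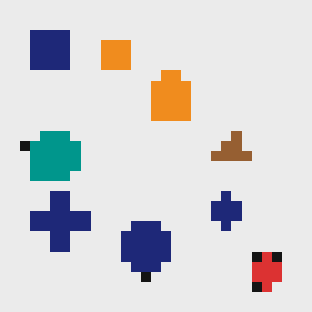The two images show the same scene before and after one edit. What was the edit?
Coarsely pixelated.

Shapes are reduced to large square blocks; fine edges and outlines are lost — a downscale-then-upscale (mosaic) effect.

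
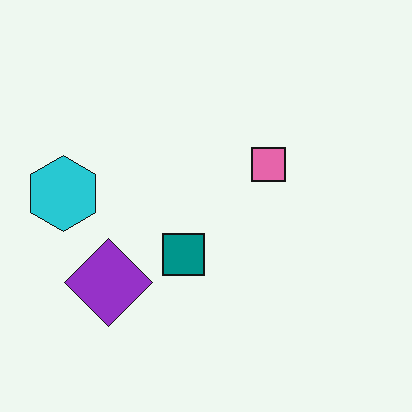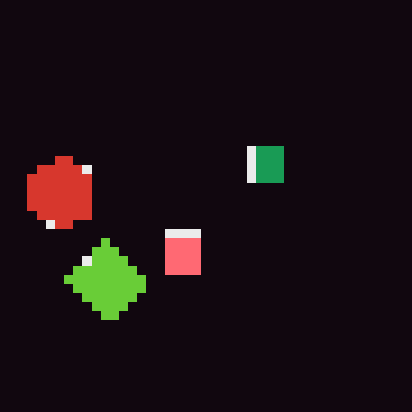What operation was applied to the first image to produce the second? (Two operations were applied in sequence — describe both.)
It was coarsely pixelated, then color-inverted (negative).

Shapes are reduced to large square blocks; fine edges and outlines are lost — a downscale-then-upscale (mosaic) effect. The light background has become dark and every shape's color is its complement — a photographic negative.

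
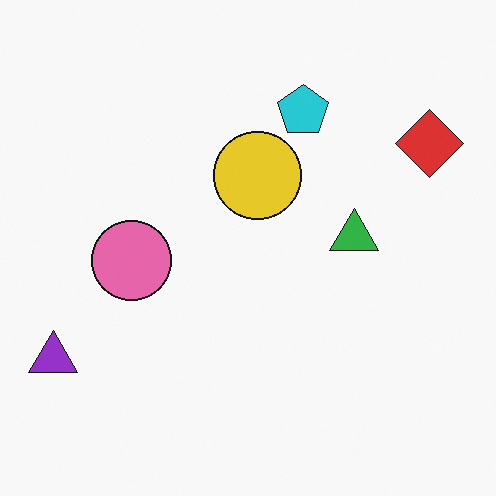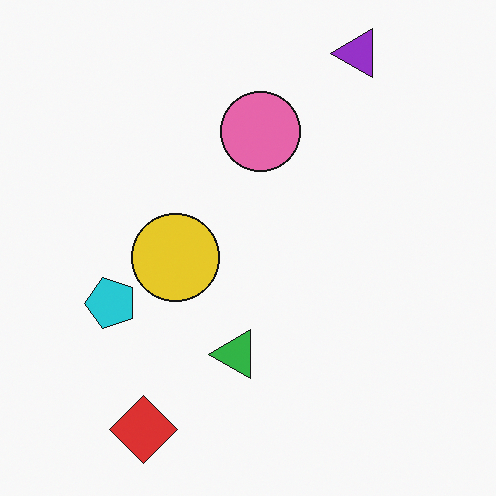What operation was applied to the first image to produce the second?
The second image is the first transposed (reflected across the top-left ↔ bottom-right diagonal).

Shapes have swapped their row and column positions — what was in the top-right is now in the bottom-left — a diagonal reflection.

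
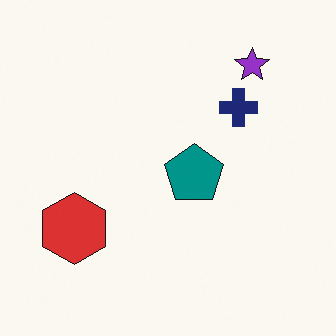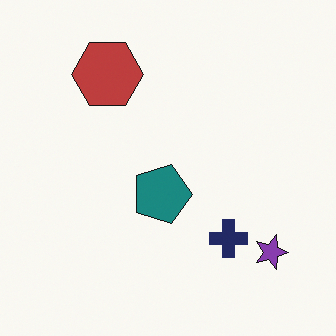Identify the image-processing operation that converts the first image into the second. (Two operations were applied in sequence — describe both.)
It was slightly desaturated, then rotated 90° clockwise.

All colors are more muted and greyish — a global saturation change. The purple star sits in the top-right of the first image and the bottom-right of the second — consistent with a whole-image 90° clockwise rotation.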